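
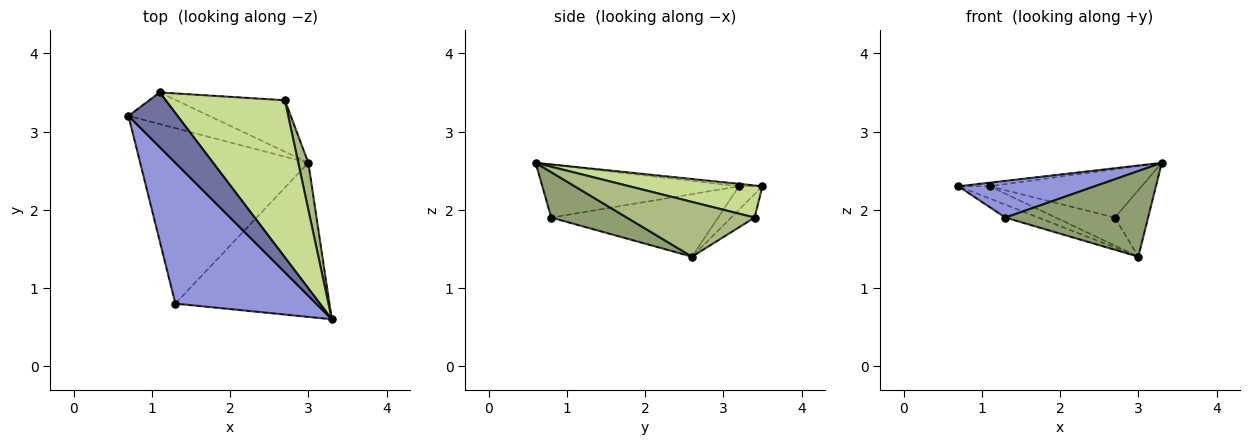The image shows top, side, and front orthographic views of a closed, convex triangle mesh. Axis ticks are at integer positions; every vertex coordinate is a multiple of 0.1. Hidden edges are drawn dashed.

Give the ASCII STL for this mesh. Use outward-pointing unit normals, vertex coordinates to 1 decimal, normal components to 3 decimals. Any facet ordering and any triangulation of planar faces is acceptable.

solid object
 facet normal -0.049 0.066 0.997
  outer loop
   vertex 1.1 3.5 2.3
   vertex 0.7 3.2 2.3
   vertex 3.3 0.6 2.6
  endloop
 endfacet
 facet normal -0.261 0.348 -0.900
  outer loop
   vertex 1.1 3.5 2.3
   vertex 3.0 2.6 1.4
   vertex 0.7 3.2 2.3
  endloop
 endfacet
 facet normal -0.342 -0.237 0.909
  outer loop
   vertex 1.3 0.8 1.9
   vertex 3.3 0.6 2.6
   vertex 0.7 3.2 2.3
  endloop
 endfacet
 facet normal -0.348 0.069 -0.935
  outer loop
   vertex 1.3 0.8 1.9
   vertex 0.7 3.2 2.3
   vertex 3.0 2.6 1.4
  endloop
 endfacet
 facet normal 0.249 -0.471 -0.846
  outer loop
   vertex 1.3 0.8 1.9
   vertex 3.0 2.6 1.4
   vertex 3.3 0.6 2.6
  endloop
 endfacet
 facet normal 0.953 0.248 0.175
  outer loop
   vertex 2.7 3.4 1.9
   vertex 3.3 0.6 2.6
   vertex 3.0 2.6 1.4
  endloop
 endfacet
 facet normal 0.249 0.285 0.926
  outer loop
   vertex 2.7 3.4 1.9
   vertex 1.1 3.5 2.3
   vertex 3.3 0.6 2.6
  endloop
 endfacet
 facet normal -0.186 0.469 -0.863
  outer loop
   vertex 2.7 3.4 1.9
   vertex 3.0 2.6 1.4
   vertex 1.1 3.5 2.3
  endloop
 endfacet
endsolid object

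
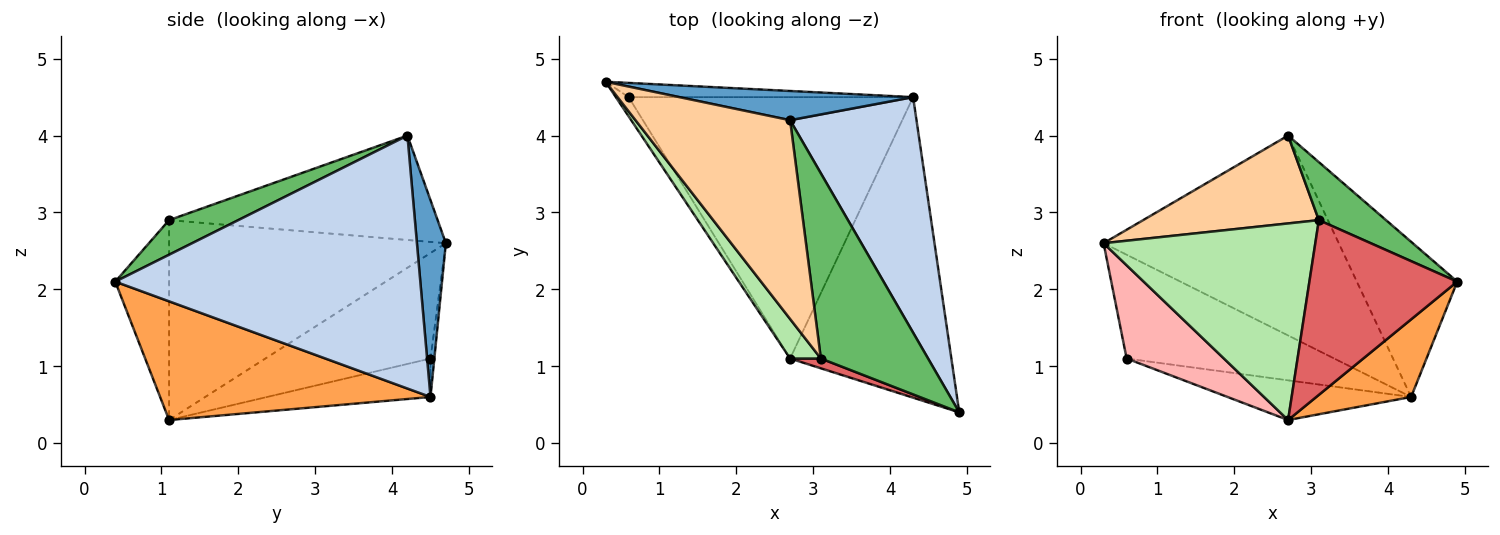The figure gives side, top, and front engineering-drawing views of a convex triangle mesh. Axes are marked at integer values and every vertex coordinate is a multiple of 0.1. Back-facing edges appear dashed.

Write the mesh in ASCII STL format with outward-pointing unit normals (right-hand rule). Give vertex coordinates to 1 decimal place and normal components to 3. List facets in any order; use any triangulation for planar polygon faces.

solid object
 facet normal 0.121 0.982 0.144
  outer loop
   vertex 4.3 4.5 0.6
   vertex 0.3 4.7 2.6
   vertex 2.7 4.2 4.0
  endloop
 endfacet
 facet normal 0.858 0.282 0.429
  outer loop
   vertex 4.3 4.5 0.6
   vertex 2.7 4.2 4.0
   vertex 4.9 0.4 2.1
  endloop
 endfacet
 facet normal 0.580 -0.204 -0.789
  outer loop
   vertex 4.3 4.5 0.6
   vertex 4.9 0.4 2.1
   vertex 2.7 1.1 0.3
  endloop
 endfacet
 facet normal -0.526 -0.344 0.778
  outer loop
   vertex 3.1 1.1 2.9
   vertex 2.7 4.2 4.0
   vertex 0.3 4.7 2.6
  endloop
 endfacet
 facet normal 0.294 -0.286 0.912
  outer loop
   vertex 3.1 1.1 2.9
   vertex 4.9 0.4 2.1
   vertex 2.7 4.2 4.0
  endloop
 endfacet
 facet normal -0.788 -0.603 0.121
  outer loop
   vertex 3.1 1.1 2.9
   vertex 0.3 4.7 2.6
   vertex 2.7 1.1 0.3
  endloop
 endfacet
 facet normal -0.342 -0.938 0.053
  outer loop
   vertex 3.1 1.1 2.9
   vertex 2.7 1.1 0.3
   vertex 4.9 0.4 2.1
  endloop
 endfacet
 facet normal -0.857 -0.505 -0.104
  outer loop
   vertex 0.6 4.5 1.1
   vertex 2.7 1.1 0.3
   vertex 0.3 4.7 2.6
  endloop
 endfacet
 facet normal -0.018 0.991 -0.136
  outer loop
   vertex 0.6 4.5 1.1
   vertex 0.3 4.7 2.6
   vertex 4.3 4.5 0.6
  endloop
 endfacet
 facet normal -0.132 0.149 -0.980
  outer loop
   vertex 0.6 4.5 1.1
   vertex 4.3 4.5 0.6
   vertex 2.7 1.1 0.3
  endloop
 endfacet
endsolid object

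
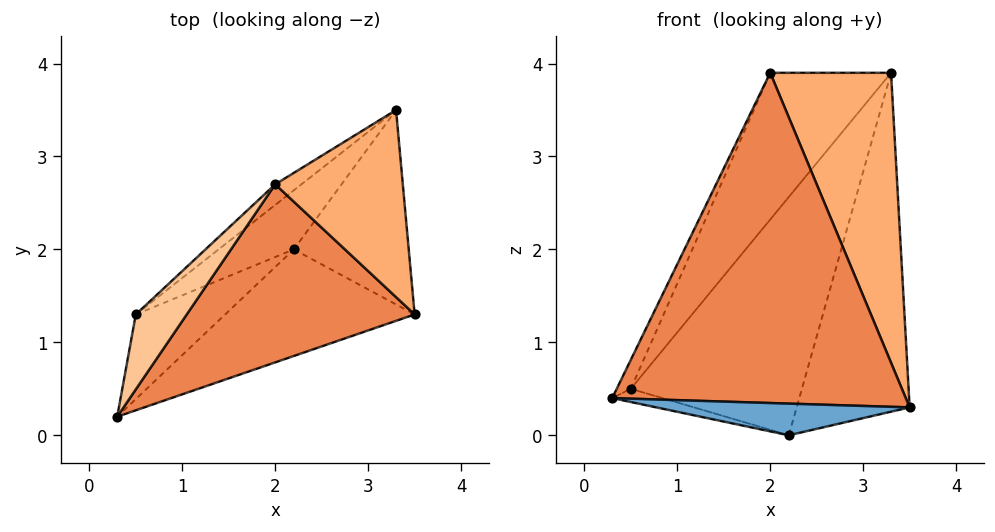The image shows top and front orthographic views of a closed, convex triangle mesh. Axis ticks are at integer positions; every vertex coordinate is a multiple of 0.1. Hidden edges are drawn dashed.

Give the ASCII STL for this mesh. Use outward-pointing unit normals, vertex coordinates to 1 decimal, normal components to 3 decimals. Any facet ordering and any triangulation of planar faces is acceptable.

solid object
 facet normal 0.068 -0.284 -0.956
  outer loop
   vertex 2.2 2.0 0.0
   vertex 3.5 1.3 0.3
   vertex 0.3 0.2 0.4
  endloop
 endfacet
 facet normal 0.503 0.750 -0.430
  outer loop
   vertex 2.2 2.0 0.0
   vertex 3.3 3.5 3.9
   vertex 3.5 1.3 0.3
  endloop
 endfacet
 facet normal -0.334 0.145 -0.931
  outer loop
   vertex 0.5 1.3 0.5
   vertex 2.2 2.0 0.0
   vertex 0.3 0.2 0.4
  endloop
 endfacet
 facet normal -0.426 0.878 -0.218
  outer loop
   vertex 0.5 1.3 0.5
   vertex 3.3 3.5 3.9
   vertex 2.2 2.0 0.0
  endloop
 endfacet
 facet normal 0.303 -0.839 0.452
  outer loop
   vertex 2.0 2.7 3.9
   vertex 0.3 0.2 0.4
   vertex 3.5 1.3 0.3
  endloop
 endfacet
 facet normal 0.459 -0.746 0.482
  outer loop
   vertex 2.0 2.7 3.9
   vertex 3.5 1.3 0.3
   vertex 3.3 3.5 3.9
  endloop
 endfacet
 facet normal -0.926 0.136 0.352
  outer loop
   vertex 2.0 2.7 3.9
   vertex 0.5 1.3 0.5
   vertex 0.3 0.2 0.4
  endloop
 endfacet
 facet normal -0.520 0.846 -0.119
  outer loop
   vertex 2.0 2.7 3.9
   vertex 3.3 3.5 3.9
   vertex 0.5 1.3 0.5
  endloop
 endfacet
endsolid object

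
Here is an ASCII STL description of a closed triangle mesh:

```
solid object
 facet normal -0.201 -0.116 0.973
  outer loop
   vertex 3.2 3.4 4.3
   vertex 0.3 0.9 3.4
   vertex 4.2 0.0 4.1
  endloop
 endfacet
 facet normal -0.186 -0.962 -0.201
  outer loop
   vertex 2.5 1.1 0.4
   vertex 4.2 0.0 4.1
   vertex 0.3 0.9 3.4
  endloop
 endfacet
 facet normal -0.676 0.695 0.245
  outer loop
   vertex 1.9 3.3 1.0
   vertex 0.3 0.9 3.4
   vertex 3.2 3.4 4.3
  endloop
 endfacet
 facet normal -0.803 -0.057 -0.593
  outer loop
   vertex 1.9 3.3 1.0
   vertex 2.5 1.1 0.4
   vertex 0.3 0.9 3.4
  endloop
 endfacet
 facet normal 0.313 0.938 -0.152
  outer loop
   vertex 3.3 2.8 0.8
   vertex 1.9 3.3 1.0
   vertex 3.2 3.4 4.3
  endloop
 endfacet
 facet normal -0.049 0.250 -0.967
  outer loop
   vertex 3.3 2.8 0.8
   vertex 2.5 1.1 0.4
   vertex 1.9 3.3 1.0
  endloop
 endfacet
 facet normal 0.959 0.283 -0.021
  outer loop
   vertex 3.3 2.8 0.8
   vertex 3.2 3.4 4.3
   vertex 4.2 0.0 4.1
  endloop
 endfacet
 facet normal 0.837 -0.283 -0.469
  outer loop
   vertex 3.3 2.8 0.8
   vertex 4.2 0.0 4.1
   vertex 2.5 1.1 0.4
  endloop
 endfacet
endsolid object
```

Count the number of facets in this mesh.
8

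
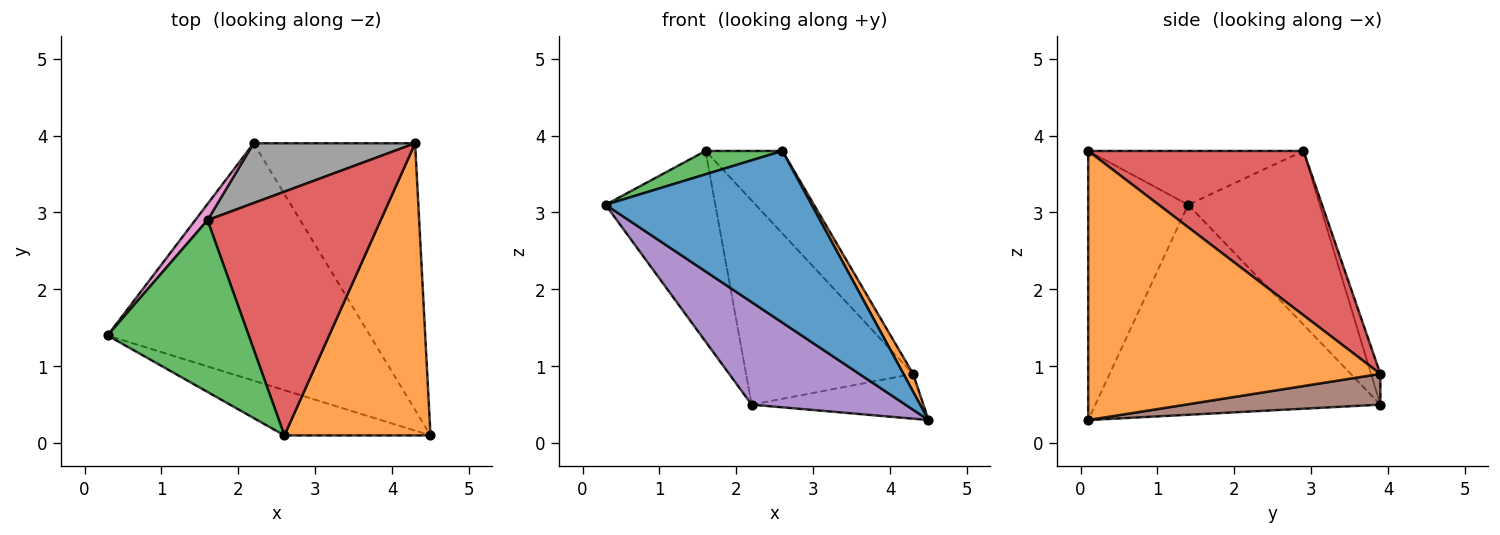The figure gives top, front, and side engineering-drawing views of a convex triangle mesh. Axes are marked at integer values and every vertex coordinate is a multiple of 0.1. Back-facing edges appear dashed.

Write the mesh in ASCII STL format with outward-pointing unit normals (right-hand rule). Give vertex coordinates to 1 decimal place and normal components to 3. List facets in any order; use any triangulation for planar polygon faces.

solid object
 facet normal -0.425 -0.875 -0.231
  outer loop
   vertex 2.6 0.1 3.8
   vertex 0.3 1.4 3.1
   vertex 4.5 0.1 0.3
  endloop
 endfacet
 facet normal 0.878 -0.029 0.477
  outer loop
   vertex 2.6 0.1 3.8
   vertex 4.5 0.1 0.3
   vertex 4.3 3.9 0.9
  endloop
 endfacet
 facet normal -0.353 -0.126 0.927
  outer loop
   vertex 1.6 2.9 3.8
   vertex 0.3 1.4 3.1
   vertex 2.6 0.1 3.8
  endloop
 endfacet
 facet normal 0.668 0.239 0.705
  outer loop
   vertex 1.6 2.9 3.8
   vertex 2.6 0.1 3.8
   vertex 4.3 3.9 0.9
  endloop
 endfacet
 facet normal -0.592 -0.319 -0.740
  outer loop
   vertex 2.2 3.9 0.5
   vertex 4.5 0.1 0.3
   vertex 0.3 1.4 3.1
  endloop
 endfacet
 facet normal 0.185 0.163 -0.969
  outer loop
   vertex 2.2 3.9 0.5
   vertex 4.3 3.9 0.9
   vertex 4.5 0.1 0.3
  endloop
 endfacet
 facet normal -0.767 0.639 0.054
  outer loop
   vertex 2.2 3.9 0.5
   vertex 0.3 1.4 3.1
   vertex 1.6 2.9 3.8
  endloop
 endfacet
 facet normal -0.053 0.958 0.281
  outer loop
   vertex 2.2 3.9 0.5
   vertex 1.6 2.9 3.8
   vertex 4.3 3.9 0.9
  endloop
 endfacet
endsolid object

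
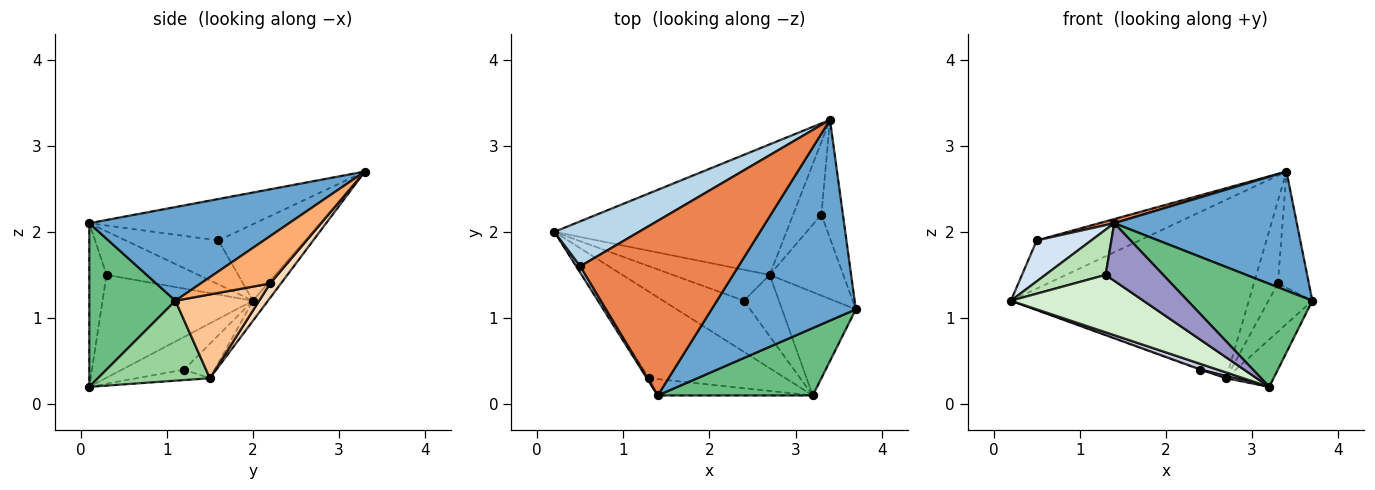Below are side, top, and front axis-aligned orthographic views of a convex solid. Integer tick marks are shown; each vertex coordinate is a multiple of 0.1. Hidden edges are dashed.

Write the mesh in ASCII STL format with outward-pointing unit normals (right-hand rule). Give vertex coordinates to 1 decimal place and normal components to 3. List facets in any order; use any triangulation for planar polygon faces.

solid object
 facet normal 0.488 -0.445 0.751
  outer loop
   vertex 1.4 0.1 2.1
   vertex 3.7 1.1 1.2
   vertex 3.4 3.3 2.7
  endloop
 endfacet
 facet normal -0.051 0.806 -0.590
  outer loop
   vertex 2.7 1.5 0.3
   vertex 0.2 2.0 1.2
   vertex 3.4 3.3 2.7
  endloop
 endfacet
 facet normal -0.525 0.622 0.581
  outer loop
   vertex 0.5 1.6 1.9
   vertex 3.4 3.3 2.7
   vertex 0.2 2.0 1.2
  endloop
 endfacet
 facet normal -0.859 -0.505 0.080
  outer loop
   vertex 0.5 1.6 1.9
   vertex 0.2 2.0 1.2
   vertex 1.4 0.1 2.1
  endloop
 endfacet
 facet normal -0.253 -0.023 0.967
  outer loop
   vertex 0.5 1.6 1.9
   vertex 1.4 0.1 2.1
   vertex 3.4 3.3 2.7
  endloop
 endfacet
 facet normal 0.843 0.376 -0.383
  outer loop
   vertex 3.3 2.2 1.4
   vertex 3.4 3.3 2.7
   vertex 3.7 1.1 1.2
  endloop
 endfacet
 facet normal 0.699 0.366 -0.614
  outer loop
   vertex 3.3 2.2 1.4
   vertex 3.7 1.1 1.2
   vertex 2.7 1.5 0.3
  endloop
 endfacet
 facet normal 0.319 0.711 -0.626
  outer loop
   vertex 3.3 2.2 1.4
   vertex 2.7 1.5 0.3
   vertex 3.4 3.3 2.7
  endloop
 endfacet
 facet normal 0.500 -0.724 0.474
  outer loop
   vertex 3.2 0.1 0.2
   vertex 3.7 1.1 1.2
   vertex 1.4 0.1 2.1
  endloop
 endfacet
 facet normal 0.702 0.297 -0.648
  outer loop
   vertex 3.2 0.1 0.2
   vertex 2.7 1.5 0.3
   vertex 3.7 1.1 1.2
  endloop
 endfacet
 facet normal -0.835 -0.548 -0.044
  outer loop
   vertex 1.3 0.3 1.5
   vertex 1.4 0.1 2.1
   vertex 0.2 2.0 1.2
  endloop
 endfacet
 facet normal -0.532 -0.469 -0.705
  outer loop
   vertex 1.3 0.3 1.5
   vertex 0.2 2.0 1.2
   vertex 3.2 0.1 0.2
  endloop
 endfacet
 facet normal -0.277 -0.925 -0.262
  outer loop
   vertex 1.3 0.3 1.5
   vertex 3.2 0.1 0.2
   vertex 1.4 0.1 2.1
  endloop
 endfacet
 facet normal -0.335 0.021 -0.942
  outer loop
   vertex 2.4 1.2 0.4
   vertex 0.2 2.0 1.2
   vertex 2.7 1.5 0.3
  endloop
 endfacet
 facet normal -0.373 -0.104 -0.922
  outer loop
   vertex 2.4 1.2 0.4
   vertex 3.2 0.1 0.2
   vertex 0.2 2.0 1.2
  endloop
 endfacet
 facet normal -0.286 -0.034 -0.958
  outer loop
   vertex 2.4 1.2 0.4
   vertex 2.7 1.5 0.3
   vertex 3.2 0.1 0.2
  endloop
 endfacet
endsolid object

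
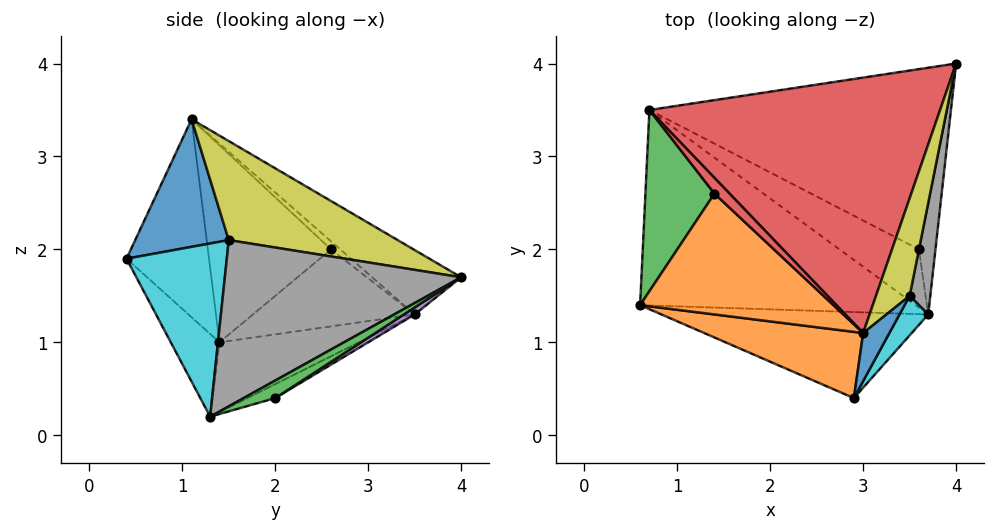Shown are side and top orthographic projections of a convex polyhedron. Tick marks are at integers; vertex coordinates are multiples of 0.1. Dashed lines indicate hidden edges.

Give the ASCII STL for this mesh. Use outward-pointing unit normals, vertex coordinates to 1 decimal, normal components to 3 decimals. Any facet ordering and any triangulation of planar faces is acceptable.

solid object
 facet normal -0.161 -0.839 -0.520
  outer loop
   vertex 3.7 1.3 0.2
   vertex 2.9 0.4 1.9
   vertex 0.6 1.4 1.0
  endloop
 endfacet
 facet normal -0.492 -0.776 0.395
  outer loop
   vertex 3.0 1.1 3.4
   vertex 0.6 1.4 1.0
   vertex 2.9 0.4 1.9
  endloop
 endfacet
 facet normal 0.698 0.287 -0.656
  outer loop
   vertex 3.6 2.0 0.4
   vertex 4.0 4.0 1.7
   vertex 3.7 1.3 0.2
  endloop
 endfacet
 facet normal -0.182 0.543 0.820
  outer loop
   vertex 0.7 3.5 1.3
   vertex 3.0 1.1 3.4
   vertex 4.0 4.0 1.7
  endloop
 endfacet
 facet normal 0.020 0.542 -0.840
  outer loop
   vertex 0.7 3.5 1.3
   vertex 4.0 4.0 1.7
   vertex 3.6 2.0 0.4
  endloop
 endfacet
 facet normal -0.243 0.149 -0.959
  outer loop
   vertex 0.7 3.5 1.3
   vertex 3.7 1.3 0.2
   vertex 0.6 1.4 1.0
  endloop
 endfacet
 facet normal -0.167 0.249 -0.954
  outer loop
   vertex 0.7 3.5 1.3
   vertex 3.6 2.0 0.4
   vertex 3.7 1.3 0.2
  endloop
 endfacet
 facet normal 0.977 -0.176 0.121
  outer loop
   vertex 3.5 1.5 2.1
   vertex 3.7 1.3 0.2
   vertex 4.0 4.0 1.7
  endloop
 endfacet
 facet normal 0.938 -0.137 0.319
  outer loop
   vertex 3.5 1.5 2.1
   vertex 4.0 4.0 1.7
   vertex 3.0 1.1 3.4
  endloop
 endfacet
 facet normal 0.858 -0.494 0.142
  outer loop
   vertex 3.5 1.5 2.1
   vertex 2.9 0.4 1.9
   vertex 3.7 1.3 0.2
  endloop
 endfacet
 facet normal 0.851 -0.496 0.175
  outer loop
   vertex 3.5 1.5 2.1
   vertex 3.0 1.1 3.4
   vertex 2.9 0.4 1.9
  endloop
 endfacet
 facet normal -0.710 -0.107 0.696
  outer loop
   vertex 1.4 2.6 2.0
   vertex 0.6 1.4 1.0
   vertex 3.0 1.1 3.4
  endloop
 endfacet
 facet normal -0.743 -0.060 0.666
  outer loop
   vertex 1.4 2.6 2.0
   vertex 0.7 3.5 1.3
   vertex 0.6 1.4 1.0
  endloop
 endfacet
 facet normal -0.452 0.301 0.840
  outer loop
   vertex 1.4 2.6 2.0
   vertex 3.0 1.1 3.4
   vertex 0.7 3.5 1.3
  endloop
 endfacet
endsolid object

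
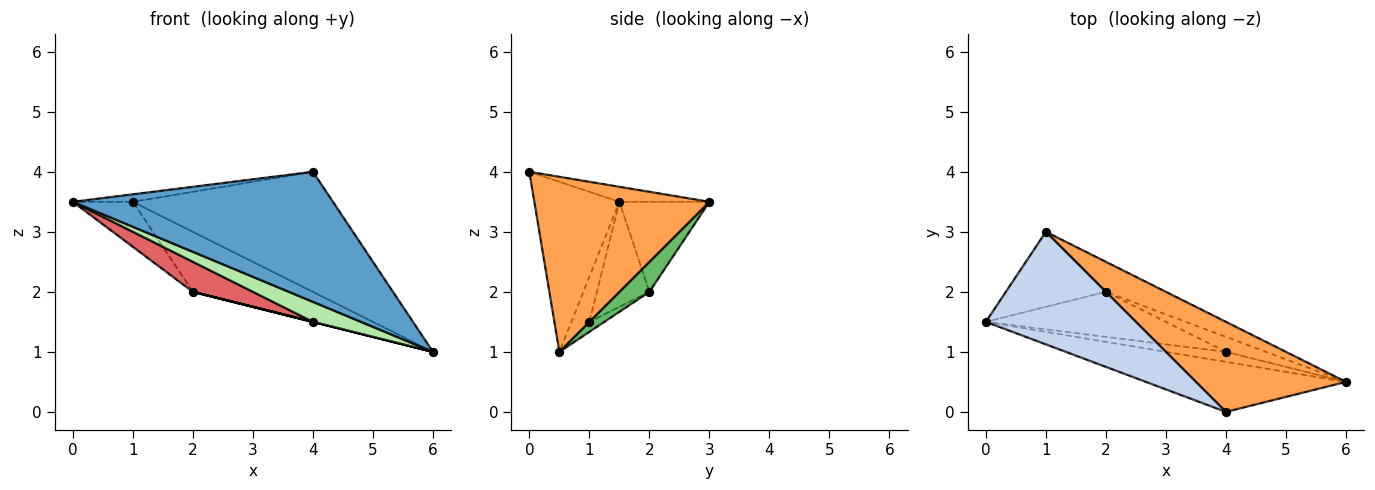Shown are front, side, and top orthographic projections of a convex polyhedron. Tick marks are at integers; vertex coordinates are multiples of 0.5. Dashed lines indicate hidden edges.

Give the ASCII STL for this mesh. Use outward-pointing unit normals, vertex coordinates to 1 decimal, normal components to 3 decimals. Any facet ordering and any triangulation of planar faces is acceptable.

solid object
 facet normal -0.292 -0.893 -0.343
  outer loop
   vertex 4.0 0.0 4.0
   vertex 0.0 1.5 3.5
   vertex 6.0 0.5 1.0
  endloop
 endfacet
 facet normal -0.099 0.066 0.993
  outer loop
   vertex 4.0 0.0 4.0
   vertex 1.0 3.0 3.5
   vertex 0.0 1.5 3.5
  endloop
 endfacet
 facet normal 0.573 0.655 0.492
  outer loop
   vertex 4.0 0.0 4.0
   vertex 6.0 0.5 1.0
   vertex 1.0 3.0 3.5
  endloop
 endfacet
 facet normal -0.611 0.407 -0.679
  outer loop
   vertex 2.0 2.0 2.0
   vertex 0.0 1.5 3.5
   vertex 1.0 3.0 3.5
  endloop
 endfacet
 facet normal 0.218 0.873 -0.436
  outer loop
   vertex 2.0 2.0 2.0
   vertex 1.0 3.0 3.5
   vertex 6.0 0.5 1.0
  endloop
 endfacet
 facet normal -0.318 -0.848 -0.424
  outer loop
   vertex 4.0 1.0 1.5
   vertex 6.0 0.5 1.0
   vertex 0.0 1.5 3.5
  endloop
 endfacet
 facet normal -0.437 -0.499 -0.749
  outer loop
   vertex 4.0 1.0 1.5
   vertex 0.0 1.5 3.5
   vertex 2.0 2.0 2.0
  endloop
 endfacet
 facet normal -0.243 0.000 -0.970
  outer loop
   vertex 4.0 1.0 1.5
   vertex 2.0 2.0 2.0
   vertex 6.0 0.5 1.0
  endloop
 endfacet
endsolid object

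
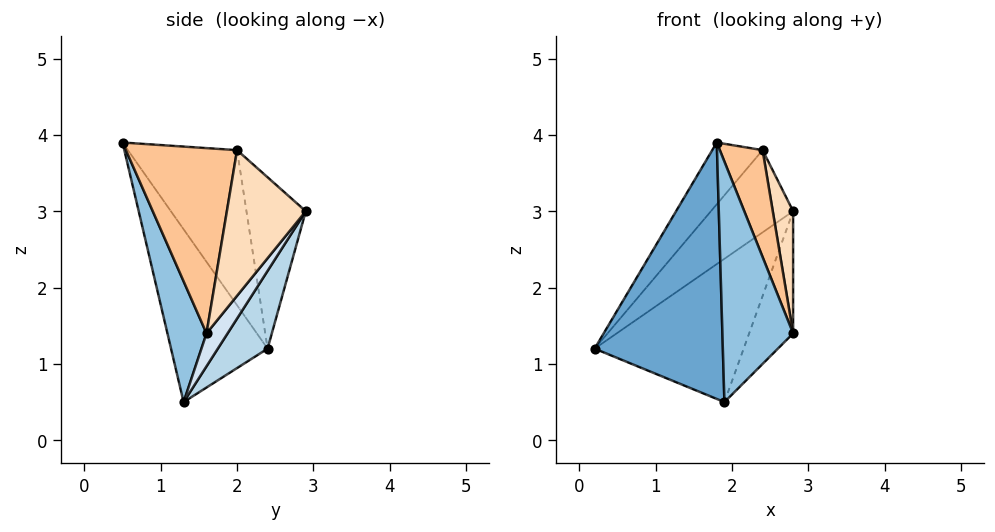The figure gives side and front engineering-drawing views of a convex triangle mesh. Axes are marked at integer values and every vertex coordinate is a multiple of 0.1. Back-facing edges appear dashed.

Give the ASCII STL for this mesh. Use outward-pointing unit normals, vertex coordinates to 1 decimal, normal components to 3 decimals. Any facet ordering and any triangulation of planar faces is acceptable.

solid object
 facet normal -0.589 -0.782 -0.201
  outer loop
   vertex 1.9 1.3 0.5
   vertex 1.8 0.5 3.9
   vertex 0.2 2.4 1.2
  endloop
 endfacet
 facet normal 0.475 -0.860 -0.188
  outer loop
   vertex 1.9 1.3 0.5
   vertex 2.8 1.6 1.4
   vertex 1.8 0.5 3.9
  endloop
 endfacet
 facet normal 0.257 0.769 -0.585
  outer loop
   vertex 1.9 1.3 0.5
   vertex 0.2 2.4 1.2
   vertex 2.8 2.9 3.0
  endloop
 endfacet
 facet normal 0.349 0.727 -0.591
  outer loop
   vertex 1.9 1.3 0.5
   vertex 2.8 2.9 3.0
   vertex 2.8 1.6 1.4
  endloop
 endfacet
 facet normal -0.698 0.322 0.640
  outer loop
   vertex 2.4 2.0 3.8
   vertex 0.2 2.4 1.2
   vertex 1.8 0.5 3.9
  endloop
 endfacet
 facet normal -0.497 0.689 0.527
  outer loop
   vertex 2.4 2.0 3.8
   vertex 2.8 2.9 3.0
   vertex 0.2 2.4 1.2
  endloop
 endfacet
 facet normal 0.912 -0.351 0.211
  outer loop
   vertex 2.4 2.0 3.8
   vertex 1.8 0.5 3.9
   vertex 2.8 1.6 1.4
  endloop
 endfacet
 facet normal 0.949 -0.245 0.199
  outer loop
   vertex 2.4 2.0 3.8
   vertex 2.8 1.6 1.4
   vertex 2.8 2.9 3.0
  endloop
 endfacet
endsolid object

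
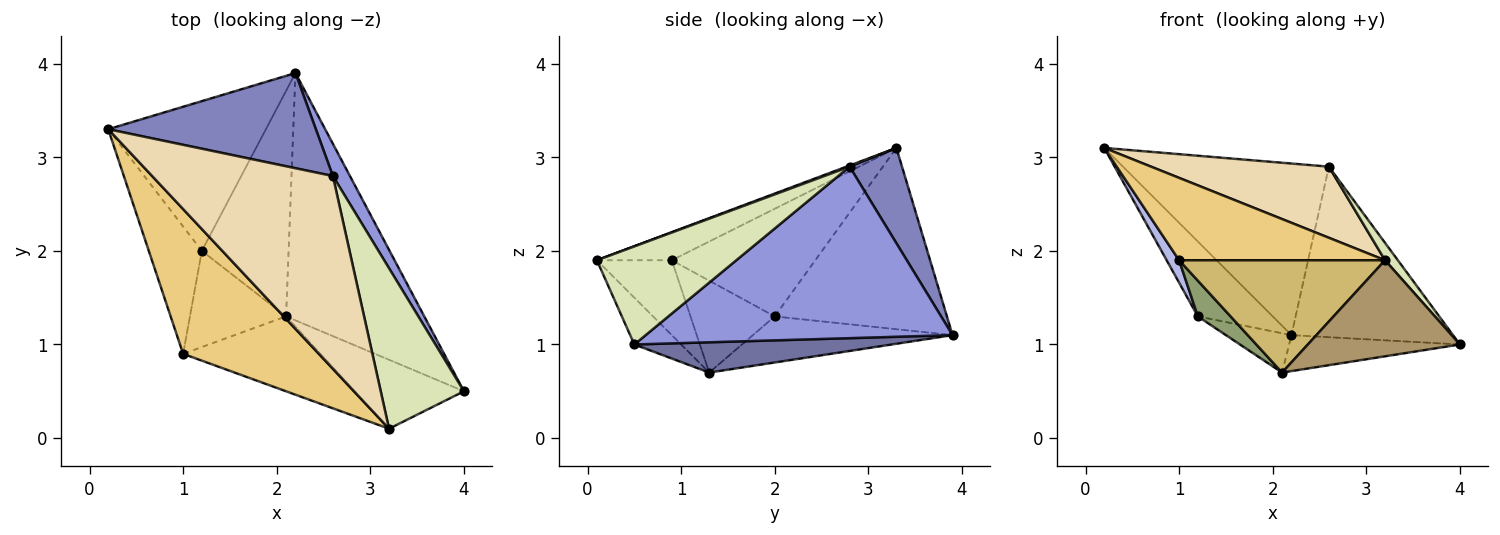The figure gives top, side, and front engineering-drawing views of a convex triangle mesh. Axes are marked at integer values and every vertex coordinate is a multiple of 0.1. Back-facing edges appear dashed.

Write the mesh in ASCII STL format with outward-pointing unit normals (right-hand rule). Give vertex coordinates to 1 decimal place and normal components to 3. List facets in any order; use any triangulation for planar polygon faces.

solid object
 facet normal 0.212 0.141 -0.967
  outer loop
   vertex 2.1 1.3 0.7
   vertex 2.2 3.9 1.1
   vertex 4.0 0.5 1.0
  endloop
 endfacet
 facet normal 0.217 0.854 0.473
  outer loop
   vertex 2.6 2.8 2.9
   vertex 2.2 3.9 1.1
   vertex 0.2 3.3 3.1
  endloop
 endfacet
 facet normal 0.881 0.464 0.088
  outer loop
   vertex 2.6 2.8 2.9
   vertex 4.0 0.5 1.0
   vertex 2.2 3.9 1.1
  endloop
 endfacet
 facet normal -0.894 -0.078 -0.441
  outer loop
   vertex 1.2 2.0 1.3
   vertex 1.0 0.9 1.9
   vertex 0.2 3.3 3.1
  endloop
 endfacet
 facet normal -0.667 -0.259 -0.698
  outer loop
   vertex 1.2 2.0 1.3
   vertex 2.1 1.3 0.7
   vertex 1.0 0.9 1.9
  endloop
 endfacet
 facet normal -0.717 0.312 -0.623
  outer loop
   vertex 1.2 2.0 1.3
   vertex 0.2 3.3 3.1
   vertex 2.2 3.9 1.1
  endloop
 endfacet
 facet normal -0.464 0.152 -0.873
  outer loop
   vertex 1.2 2.0 1.3
   vertex 2.2 3.9 1.1
   vertex 2.1 1.3 0.7
  endloop
 endfacet
 facet normal 0.761 -0.070 0.645
  outer loop
   vertex 3.2 0.1 1.9
   vertex 4.0 0.5 1.0
   vertex 2.6 2.8 2.9
  endloop
 endfacet
 facet normal -0.242 -0.788 -0.566
  outer loop
   vertex 3.2 0.1 1.9
   vertex 2.1 1.3 0.7
   vertex 4.0 0.5 1.0
  endloop
 endfacet
 facet normal -0.290 -0.796 -0.531
  outer loop
   vertex 3.2 0.1 1.9
   vertex 1.0 0.9 1.9
   vertex 2.1 1.3 0.7
  endloop
 endfacet
 facet normal -0.177 -0.487 0.855
  outer loop
   vertex 3.2 0.1 1.9
   vertex 0.2 3.3 3.1
   vertex 1.0 0.9 1.9
  endloop
 endfacet
 facet normal 0.006 -0.346 0.938
  outer loop
   vertex 3.2 0.1 1.9
   vertex 2.6 2.8 2.9
   vertex 0.2 3.3 3.1
  endloop
 endfacet
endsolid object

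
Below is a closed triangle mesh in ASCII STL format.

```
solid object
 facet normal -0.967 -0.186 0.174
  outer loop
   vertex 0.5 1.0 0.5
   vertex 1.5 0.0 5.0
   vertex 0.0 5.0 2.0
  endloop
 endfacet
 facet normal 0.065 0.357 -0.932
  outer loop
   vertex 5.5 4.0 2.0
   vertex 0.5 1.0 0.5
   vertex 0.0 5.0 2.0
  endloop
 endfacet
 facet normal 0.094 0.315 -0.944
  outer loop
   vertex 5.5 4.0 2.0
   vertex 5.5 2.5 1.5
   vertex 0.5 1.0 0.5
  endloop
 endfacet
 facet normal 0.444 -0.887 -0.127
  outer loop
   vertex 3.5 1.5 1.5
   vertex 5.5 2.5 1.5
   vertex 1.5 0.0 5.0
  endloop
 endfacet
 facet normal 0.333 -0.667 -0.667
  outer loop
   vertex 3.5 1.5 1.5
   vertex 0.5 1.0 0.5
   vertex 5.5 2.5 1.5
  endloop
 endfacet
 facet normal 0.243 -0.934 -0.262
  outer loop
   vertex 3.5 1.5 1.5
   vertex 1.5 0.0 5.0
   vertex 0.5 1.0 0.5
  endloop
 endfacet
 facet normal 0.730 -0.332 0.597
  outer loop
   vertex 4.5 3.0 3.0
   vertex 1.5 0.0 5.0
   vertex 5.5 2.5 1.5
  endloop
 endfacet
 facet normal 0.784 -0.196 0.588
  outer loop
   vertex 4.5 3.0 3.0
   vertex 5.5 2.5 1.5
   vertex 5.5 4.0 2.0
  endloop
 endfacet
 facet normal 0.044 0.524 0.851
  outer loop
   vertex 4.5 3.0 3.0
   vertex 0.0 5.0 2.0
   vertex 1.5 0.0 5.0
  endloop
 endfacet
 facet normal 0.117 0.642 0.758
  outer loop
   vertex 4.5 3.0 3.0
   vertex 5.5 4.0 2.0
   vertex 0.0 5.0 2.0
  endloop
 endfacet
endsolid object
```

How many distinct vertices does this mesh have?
7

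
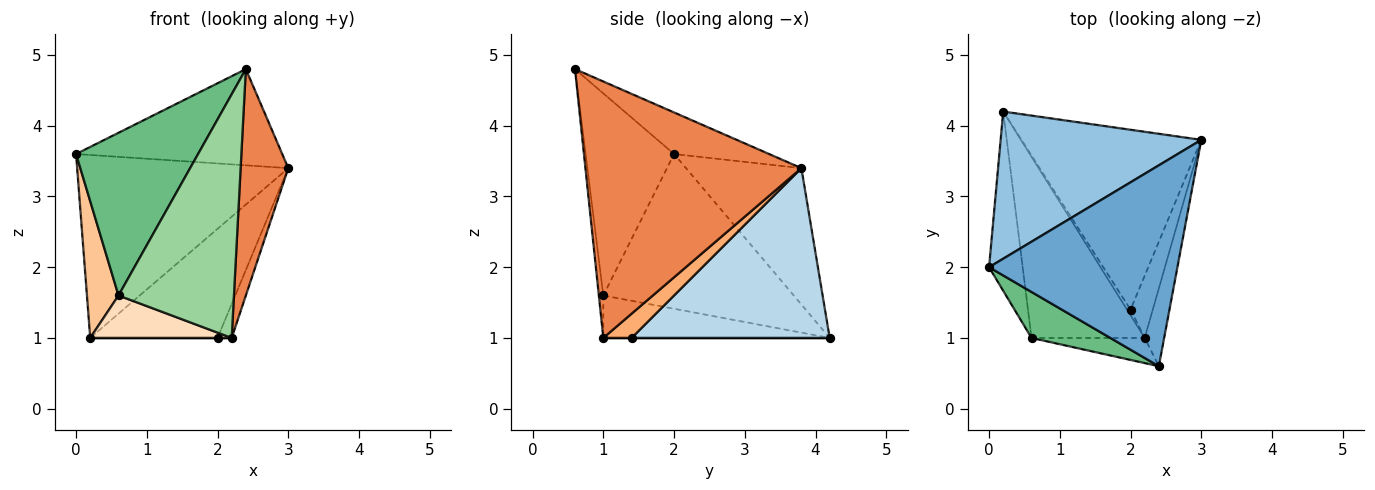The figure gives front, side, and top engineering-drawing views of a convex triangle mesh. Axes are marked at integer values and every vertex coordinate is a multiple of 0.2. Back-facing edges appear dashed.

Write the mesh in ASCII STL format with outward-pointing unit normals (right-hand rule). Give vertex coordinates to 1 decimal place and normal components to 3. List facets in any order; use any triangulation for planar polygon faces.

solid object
 facet normal -0.195 0.424 0.885
  outer loop
   vertex 2.4 0.6 4.8
   vertex 3.0 3.8 3.4
   vertex 0.0 2.0 3.6
  endloop
 endfacet
 facet normal -0.392 0.717 0.577
  outer loop
   vertex 0.2 4.2 1.0
   vertex 0.0 2.0 3.6
   vertex 3.0 3.8 3.4
  endloop
 endfacet
 facet normal 0.628 0.404 -0.665
  outer loop
   vertex 0.2 4.2 1.0
   vertex 3.0 3.8 3.4
   vertex 2.0 1.4 1.0
  endloop
 endfacet
 facet normal 0.000 0.000 -1.000
  outer loop
   vertex 2.2 1.0 1.0
   vertex 0.2 4.2 1.0
   vertex 2.0 1.4 1.0
  endloop
 endfacet
 facet normal 0.974 -0.215 -0.074
  outer loop
   vertex 2.2 1.0 1.0
   vertex 3.0 3.8 3.4
   vertex 2.4 0.6 4.8
  endloop
 endfacet
 facet normal 0.692 0.346 -0.634
  outer loop
   vertex 2.2 1.0 1.0
   vertex 2.0 1.4 1.0
   vertex 3.0 3.8 3.4
  endloop
 endfacet
 facet normal -0.965 -0.160 -0.209
  outer loop
   vertex 0.6 1.0 1.6
   vertex 0.0 2.0 3.6
   vertex 0.2 4.2 1.0
  endloop
 endfacet
 facet normal -0.343 -0.214 -0.915
  outer loop
   vertex 0.6 1.0 1.6
   vertex 0.2 4.2 1.0
   vertex 2.2 1.0 1.0
  endloop
 endfacet
 facet normal -0.572 -0.789 0.223
  outer loop
   vertex 0.6 1.0 1.6
   vertex 2.4 0.6 4.8
   vertex 0.0 2.0 3.6
  endloop
 endfacet
 facet normal -0.038 -0.994 -0.103
  outer loop
   vertex 0.6 1.0 1.6
   vertex 2.2 1.0 1.0
   vertex 2.4 0.6 4.8
  endloop
 endfacet
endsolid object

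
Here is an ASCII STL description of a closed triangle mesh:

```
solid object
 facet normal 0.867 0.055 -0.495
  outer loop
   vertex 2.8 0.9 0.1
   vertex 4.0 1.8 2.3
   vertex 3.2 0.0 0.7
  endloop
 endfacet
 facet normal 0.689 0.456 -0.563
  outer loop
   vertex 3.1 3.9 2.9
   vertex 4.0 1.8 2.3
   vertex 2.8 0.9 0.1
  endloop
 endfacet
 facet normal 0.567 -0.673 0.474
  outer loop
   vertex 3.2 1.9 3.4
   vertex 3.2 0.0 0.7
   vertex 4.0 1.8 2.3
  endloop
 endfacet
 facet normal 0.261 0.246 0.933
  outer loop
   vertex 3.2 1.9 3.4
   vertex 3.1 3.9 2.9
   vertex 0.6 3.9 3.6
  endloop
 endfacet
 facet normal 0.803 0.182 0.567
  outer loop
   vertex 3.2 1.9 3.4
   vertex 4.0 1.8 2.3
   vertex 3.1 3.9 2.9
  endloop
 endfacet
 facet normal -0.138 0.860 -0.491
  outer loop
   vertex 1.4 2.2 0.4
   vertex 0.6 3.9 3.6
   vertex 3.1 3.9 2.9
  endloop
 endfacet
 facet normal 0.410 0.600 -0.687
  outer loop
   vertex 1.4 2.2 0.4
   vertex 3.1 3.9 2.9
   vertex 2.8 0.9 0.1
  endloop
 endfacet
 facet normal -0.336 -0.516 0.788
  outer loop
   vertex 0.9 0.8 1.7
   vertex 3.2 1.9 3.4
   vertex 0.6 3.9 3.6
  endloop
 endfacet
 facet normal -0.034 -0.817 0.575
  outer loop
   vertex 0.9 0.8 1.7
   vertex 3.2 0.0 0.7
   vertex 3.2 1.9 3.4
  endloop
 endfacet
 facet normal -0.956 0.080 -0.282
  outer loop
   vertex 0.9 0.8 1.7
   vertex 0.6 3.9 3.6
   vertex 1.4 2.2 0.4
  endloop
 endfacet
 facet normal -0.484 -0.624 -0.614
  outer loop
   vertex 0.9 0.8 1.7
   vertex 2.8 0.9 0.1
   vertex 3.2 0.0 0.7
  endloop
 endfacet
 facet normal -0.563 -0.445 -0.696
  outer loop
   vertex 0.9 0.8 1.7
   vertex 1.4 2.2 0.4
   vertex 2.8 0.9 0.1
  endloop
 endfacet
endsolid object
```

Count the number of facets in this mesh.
12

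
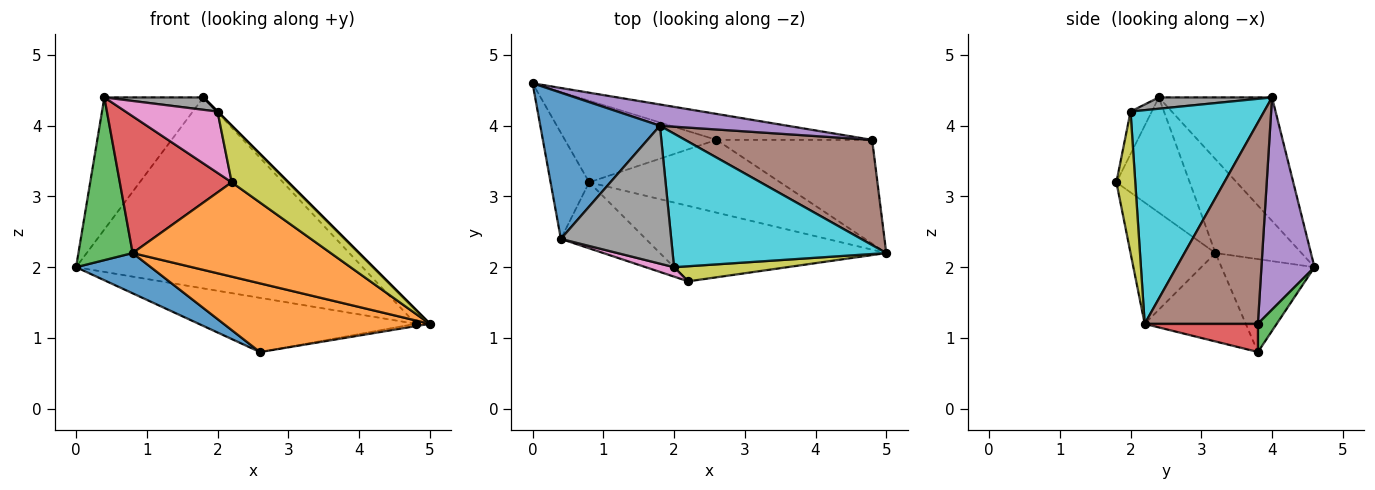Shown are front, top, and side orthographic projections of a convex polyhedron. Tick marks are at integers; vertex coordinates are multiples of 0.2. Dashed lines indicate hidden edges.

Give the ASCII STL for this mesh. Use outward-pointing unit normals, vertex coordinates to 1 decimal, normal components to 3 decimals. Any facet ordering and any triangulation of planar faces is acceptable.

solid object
 facet normal -0.608 0.532 0.589
  outer loop
   vertex 1.8 4.0 4.4
   vertex 0.0 4.6 2.0
   vertex 0.4 2.4 4.4
  endloop
 endfacet
 facet normal -0.317 -0.741 -0.592
  outer loop
   vertex 0.8 3.2 2.2
   vertex 5.0 2.2 1.2
   vertex 2.2 1.8 3.2
  endloop
 endfacet
 facet normal -0.799 -0.504 -0.328
  outer loop
   vertex 0.8 3.2 2.2
   vertex 0.4 2.4 4.4
   vertex 0.0 4.6 2.0
  endloop
 endfacet
 facet normal -0.508 -0.776 -0.374
  outer loop
   vertex 0.8 3.2 2.2
   vertex 2.2 1.8 3.2
   vertex 0.4 2.4 4.4
  endloop
 endfacet
 facet normal 0.181 0.977 0.109
  outer loop
   vertex 4.8 3.8 1.2
   vertex 0.0 4.6 2.0
   vertex 1.8 4.0 4.4
  endloop
 endfacet
 facet normal 0.729 0.091 0.678
  outer loop
   vertex 4.8 3.8 1.2
   vertex 1.8 4.0 4.4
   vertex 5.0 2.2 1.2
  endloop
 endfacet
 facet normal -0.222 -0.964 0.148
  outer loop
   vertex 2.0 2.0 4.2
   vertex 0.4 2.4 4.4
   vertex 2.2 1.8 3.2
  endloop
 endfacet
 facet normal 0.102 -0.089 0.991
  outer loop
   vertex 2.0 2.0 4.2
   vertex 1.8 4.0 4.4
   vertex 0.4 2.4 4.4
  endloop
 endfacet
 facet normal 0.307 -0.920 0.245
  outer loop
   vertex 2.0 2.0 4.2
   vertex 2.2 1.8 3.2
   vertex 5.0 2.2 1.2
  endloop
 endfacet
 facet normal 0.707 0.000 0.707
  outer loop
   vertex 2.0 2.0 4.2
   vertex 5.0 2.2 1.2
   vertex 1.8 4.0 4.4
  endloop
 endfacet
 facet normal -0.482 -0.388 -0.786
  outer loop
   vertex 2.6 3.8 0.8
   vertex 0.8 3.2 2.2
   vertex 0.0 4.6 2.0
  endloop
 endfacet
 facet normal -0.319 -0.651 -0.689
  outer loop
   vertex 2.6 3.8 0.8
   vertex 5.0 2.2 1.2
   vertex 0.8 3.2 2.2
  endloop
 endfacet
 facet normal 0.078 0.899 -0.430
  outer loop
   vertex 2.6 3.8 0.8
   vertex 0.0 4.6 2.0
   vertex 4.8 3.8 1.2
  endloop
 endfacet
 facet normal 0.179 0.022 -0.984
  outer loop
   vertex 2.6 3.8 0.8
   vertex 4.8 3.8 1.2
   vertex 5.0 2.2 1.2
  endloop
 endfacet
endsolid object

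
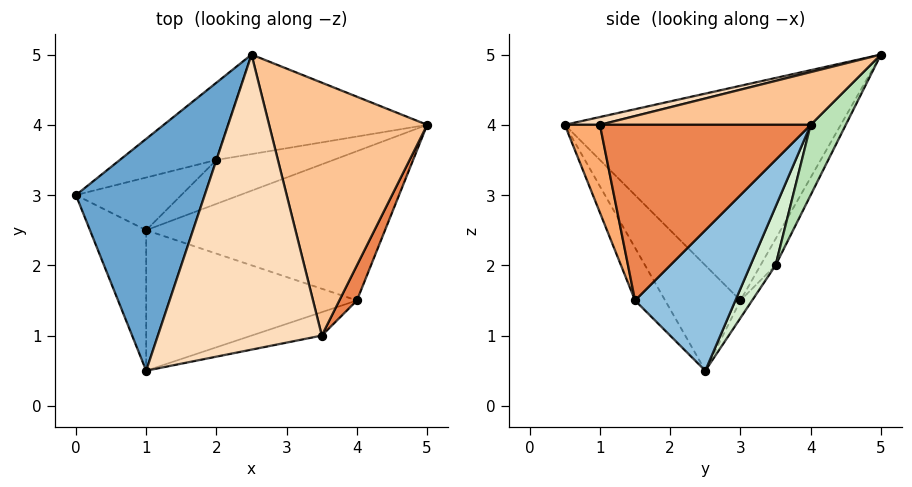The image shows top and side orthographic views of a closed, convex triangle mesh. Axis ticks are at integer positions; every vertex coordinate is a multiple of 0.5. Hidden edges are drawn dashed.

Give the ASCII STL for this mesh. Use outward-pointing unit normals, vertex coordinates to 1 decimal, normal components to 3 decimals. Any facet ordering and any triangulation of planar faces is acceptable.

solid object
 facet normal -0.845 0.169 0.507
  outer loop
   vertex 2.5 5.0 5.0
   vertex 0.0 3.0 1.5
   vertex 1.0 0.5 4.0
  endloop
 endfacet
 facet normal 0.423 0.550 -0.720
  outer loop
   vertex 1.0 2.5 0.5
   vertex 5.0 4.0 4.0
   vertex 4.0 1.5 1.5
  endloop
 endfacet
 facet normal -0.681 -0.636 -0.363
  outer loop
   vertex 1.0 2.5 0.5
   vertex 1.0 0.5 4.0
   vertex 0.0 3.0 1.5
  endloop
 endfacet
 facet normal -0.123 -0.862 -0.492
  outer loop
   vertex 1.0 2.5 0.5
   vertex 4.0 1.5 1.5
   vertex 1.0 0.5 4.0
  endloop
 endfacet
 facet normal 0.891 -0.445 0.089
  outer loop
   vertex 3.5 1.0 4.0
   vertex 4.0 1.5 1.5
   vertex 5.0 4.0 4.0
  endloop
 endfacet
 facet normal 0.194 -0.969 -0.155
  outer loop
   vertex 3.5 1.0 4.0
   vertex 1.0 0.5 4.0
   vertex 4.0 1.5 1.5
  endloop
 endfacet
 facet normal 0.312 -0.156 0.937
  outer loop
   vertex 3.5 1.0 4.0
   vertex 5.0 4.0 4.0
   vertex 2.5 5.0 5.0
  endloop
 endfacet
 facet normal 0.046 -0.231 0.972
  outer loop
   vertex 3.5 1.0 4.0
   vertex 2.5 5.0 5.0
   vertex 1.0 0.5 4.0
  endloop
 endfacet
 facet normal -0.117 0.896 -0.428
  outer loop
   vertex 2.0 3.5 2.0
   vertex 0.0 3.0 1.5
   vertex 2.5 5.0 5.0
  endloop
 endfacet
 facet normal -0.085 0.854 -0.513
  outer loop
   vertex 2.0 3.5 2.0
   vertex 1.0 2.5 0.5
   vertex 0.0 3.0 1.5
  endloop
 endfacet
 facet normal 0.163 0.871 -0.463
  outer loop
   vertex 2.0 3.5 2.0
   vertex 2.5 5.0 5.0
   vertex 5.0 4.0 4.0
  endloop
 endfacet
 facet normal 0.333 0.667 -0.667
  outer loop
   vertex 2.0 3.5 2.0
   vertex 5.0 4.0 4.0
   vertex 1.0 2.5 0.5
  endloop
 endfacet
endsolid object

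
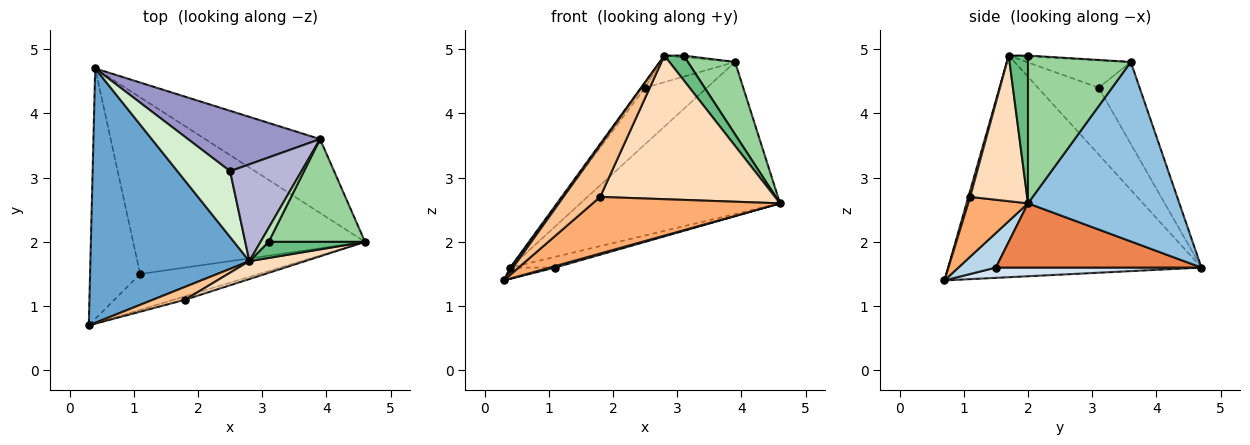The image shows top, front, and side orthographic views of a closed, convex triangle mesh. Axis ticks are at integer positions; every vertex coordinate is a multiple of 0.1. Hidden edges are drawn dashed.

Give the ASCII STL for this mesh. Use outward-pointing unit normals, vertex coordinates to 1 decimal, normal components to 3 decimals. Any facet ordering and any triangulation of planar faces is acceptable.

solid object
 facet normal -0.813 -0.009 0.583
  outer loop
   vertex 2.8 1.7 4.9
   vertex 0.4 4.7 1.6
   vertex 0.3 0.7 1.4
  endloop
 endfacet
 facet normal 0.564 0.743 -0.361
  outer loop
   vertex 3.9 3.6 4.8
   vertex 4.6 2.0 2.6
   vertex 0.4 4.7 1.6
  endloop
 endfacet
 facet normal 0.280 -0.040 -0.959
  outer loop
   vertex 1.1 1.5 1.6
   vertex 4.6 2.0 2.6
   vertex 0.3 0.7 1.4
  endloop
 endfacet
 facet normal 0.201 0.044 -0.979
  outer loop
   vertex 1.1 1.5 1.6
   vertex 0.3 0.7 1.4
   vertex 0.4 4.7 1.6
  endloop
 endfacet
 facet normal 0.267 0.058 -0.962
  outer loop
   vertex 1.1 1.5 1.6
   vertex 0.4 4.7 1.6
   vertex 4.6 2.0 2.6
  endloop
 endfacet
 facet normal 0.304 -0.951 -0.058
  outer loop
   vertex 1.8 1.1 2.7
   vertex 0.3 0.7 1.4
   vertex 4.6 2.0 2.6
  endloop
 endfacet
 facet normal 0.048 -0.969 0.242
  outer loop
   vertex 1.8 1.1 2.7
   vertex 2.8 1.7 4.9
   vertex 0.3 0.7 1.4
  endloop
 endfacet
 facet normal 0.308 -0.944 0.118
  outer loop
   vertex 1.8 1.1 2.7
   vertex 4.6 2.0 2.6
   vertex 2.8 1.7 4.9
  endloop
 endfacet
 facet normal 0.642 -0.642 0.419
  outer loop
   vertex 3.1 2.0 4.9
   vertex 2.8 1.7 4.9
   vertex 4.6 2.0 2.6
  endloop
 endfacet
 facet normal 0.782 -0.359 0.510
  outer loop
   vertex 3.1 2.0 4.9
   vertex 4.6 2.0 2.6
   vertex 3.9 3.6 4.8
  endloop
 endfacet
 facet normal -0.123 0.123 0.985
  outer loop
   vertex 3.1 2.0 4.9
   vertex 3.9 3.6 4.8
   vertex 2.8 1.7 4.9
  endloop
 endfacet
 facet normal -0.784 0.053 0.618
  outer loop
   vertex 2.5 3.1 4.4
   vertex 0.4 4.7 1.6
   vertex 2.8 1.7 4.9
  endloop
 endfacet
 facet normal -0.412 0.623 0.665
  outer loop
   vertex 2.5 3.1 4.4
   vertex 3.9 3.6 4.8
   vertex 0.4 4.7 1.6
  endloop
 endfacet
 facet normal -0.347 0.249 0.904
  outer loop
   vertex 2.5 3.1 4.4
   vertex 2.8 1.7 4.9
   vertex 3.9 3.6 4.8
  endloop
 endfacet
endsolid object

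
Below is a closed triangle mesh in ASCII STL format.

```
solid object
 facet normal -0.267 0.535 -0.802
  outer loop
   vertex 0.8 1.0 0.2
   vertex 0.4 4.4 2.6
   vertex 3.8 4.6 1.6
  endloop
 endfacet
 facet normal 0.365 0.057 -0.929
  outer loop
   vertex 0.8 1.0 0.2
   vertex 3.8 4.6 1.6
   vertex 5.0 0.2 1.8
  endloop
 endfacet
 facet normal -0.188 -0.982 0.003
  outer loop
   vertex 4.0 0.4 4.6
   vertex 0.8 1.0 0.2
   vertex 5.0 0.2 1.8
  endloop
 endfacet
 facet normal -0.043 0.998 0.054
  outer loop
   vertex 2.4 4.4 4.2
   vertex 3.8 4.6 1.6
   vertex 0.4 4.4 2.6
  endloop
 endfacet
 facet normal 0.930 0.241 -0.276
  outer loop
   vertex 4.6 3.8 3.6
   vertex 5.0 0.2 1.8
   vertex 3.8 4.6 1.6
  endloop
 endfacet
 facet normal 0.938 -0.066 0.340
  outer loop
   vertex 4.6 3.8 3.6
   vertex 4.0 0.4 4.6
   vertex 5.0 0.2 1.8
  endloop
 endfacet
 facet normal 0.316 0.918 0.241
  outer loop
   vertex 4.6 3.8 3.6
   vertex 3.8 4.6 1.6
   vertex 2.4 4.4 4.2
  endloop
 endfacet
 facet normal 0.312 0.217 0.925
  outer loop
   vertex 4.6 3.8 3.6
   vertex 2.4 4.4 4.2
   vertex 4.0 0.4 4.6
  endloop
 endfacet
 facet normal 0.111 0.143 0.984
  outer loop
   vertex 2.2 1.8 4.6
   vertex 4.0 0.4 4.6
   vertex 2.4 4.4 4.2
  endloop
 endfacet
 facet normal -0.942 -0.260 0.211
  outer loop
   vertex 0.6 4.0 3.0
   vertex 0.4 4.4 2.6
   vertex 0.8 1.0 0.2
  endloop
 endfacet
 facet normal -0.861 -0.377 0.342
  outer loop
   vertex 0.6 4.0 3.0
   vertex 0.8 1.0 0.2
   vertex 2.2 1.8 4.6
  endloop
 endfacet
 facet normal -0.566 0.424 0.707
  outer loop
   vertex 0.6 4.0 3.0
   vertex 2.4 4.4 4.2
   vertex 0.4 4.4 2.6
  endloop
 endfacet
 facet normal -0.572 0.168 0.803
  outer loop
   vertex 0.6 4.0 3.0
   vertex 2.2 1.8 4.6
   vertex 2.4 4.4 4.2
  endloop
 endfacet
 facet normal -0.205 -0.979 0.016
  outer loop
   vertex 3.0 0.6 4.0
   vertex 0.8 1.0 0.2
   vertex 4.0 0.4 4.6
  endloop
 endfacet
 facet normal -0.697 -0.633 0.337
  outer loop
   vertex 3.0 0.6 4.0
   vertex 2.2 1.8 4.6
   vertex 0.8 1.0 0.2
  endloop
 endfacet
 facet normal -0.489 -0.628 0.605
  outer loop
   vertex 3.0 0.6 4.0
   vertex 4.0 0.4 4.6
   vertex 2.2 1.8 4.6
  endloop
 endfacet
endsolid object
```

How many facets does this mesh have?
16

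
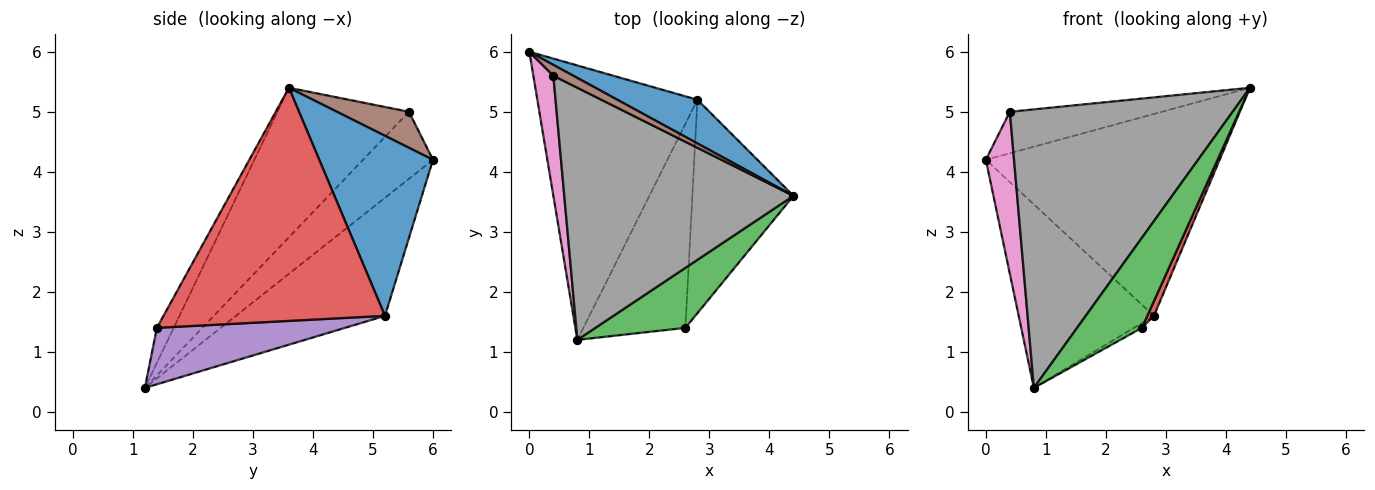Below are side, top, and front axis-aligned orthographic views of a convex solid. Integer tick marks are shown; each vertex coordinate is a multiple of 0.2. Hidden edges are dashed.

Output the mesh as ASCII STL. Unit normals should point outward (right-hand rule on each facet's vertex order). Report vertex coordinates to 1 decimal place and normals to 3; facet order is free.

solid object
 facet normal 0.429 0.883 0.191
  outer loop
   vertex 2.8 5.2 1.6
   vertex 0.0 6.0 4.2
   vertex 4.4 3.6 5.4
  endloop
 endfacet
 facet normal -0.523 0.474 -0.709
  outer loop
   vertex 2.8 5.2 1.6
   vertex 0.8 1.2 0.4
   vertex 0.0 6.0 4.2
  endloop
 endfacet
 facet normal -0.211 -0.813 0.542
  outer loop
   vertex 2.6 1.4 1.4
   vertex 4.4 3.6 5.4
   vertex 0.8 1.2 0.4
  endloop
 endfacet
 facet normal 0.917 -0.027 -0.398
  outer loop
   vertex 2.6 1.4 1.4
   vertex 2.8 5.2 1.6
   vertex 4.4 3.6 5.4
  endloop
 endfacet
 facet normal 0.484 0.021 -0.875
  outer loop
   vertex 2.6 1.4 1.4
   vertex 0.8 1.2 0.4
   vertex 2.8 5.2 1.6
  endloop
 endfacet
 facet normal 0.416 0.879 0.231
  outer loop
   vertex 0.4 5.6 5.0
   vertex 4.4 3.6 5.4
   vertex 0.0 6.0 4.2
  endloop
 endfacet
 facet normal -0.894 -0.360 0.267
  outer loop
   vertex 0.4 5.6 5.0
   vertex 0.0 6.0 4.2
   vertex 0.8 1.2 0.4
  endloop
 endfacet
 facet normal -0.401 -0.679 0.615
  outer loop
   vertex 0.4 5.6 5.0
   vertex 0.8 1.2 0.4
   vertex 4.4 3.6 5.4
  endloop
 endfacet
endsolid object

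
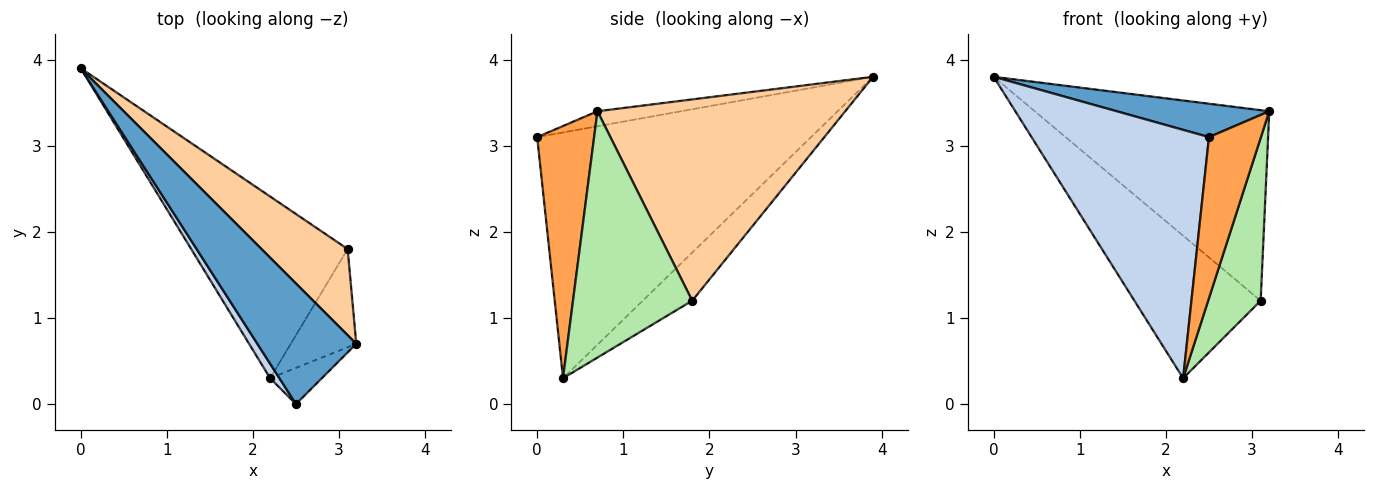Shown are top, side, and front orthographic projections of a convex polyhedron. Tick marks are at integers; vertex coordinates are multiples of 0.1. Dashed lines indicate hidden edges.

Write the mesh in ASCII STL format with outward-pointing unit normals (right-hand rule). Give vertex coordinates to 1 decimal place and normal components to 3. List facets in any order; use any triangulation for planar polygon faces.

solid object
 facet normal -0.145 -0.264 0.954
  outer loop
   vertex 2.5 0.0 3.1
   vertex 3.2 0.7 3.4
   vertex 0.0 3.9 3.8
  endloop
 endfacet
 facet normal -0.839 -0.543 0.032
  outer loop
   vertex 2.2 0.3 0.3
   vertex 2.5 0.0 3.1
   vertex 0.0 3.9 3.8
  endloop
 endfacet
 facet normal 0.730 -0.666 -0.150
  outer loop
   vertex 2.2 0.3 0.3
   vertex 3.2 0.7 3.4
   vertex 2.5 0.0 3.1
  endloop
 endfacet
 facet normal 0.694 0.656 0.297
  outer loop
   vertex 3.1 1.8 1.2
   vertex 0.0 3.9 3.8
   vertex 3.2 0.7 3.4
  endloop
 endfacet
 facet normal -0.235 0.600 -0.765
  outer loop
   vertex 3.1 1.8 1.2
   vertex 2.2 0.3 0.3
   vertex 0.0 3.9 3.8
  endloop
 endfacet
 facet normal 0.889 -0.392 -0.236
  outer loop
   vertex 3.1 1.8 1.2
   vertex 3.2 0.7 3.4
   vertex 2.2 0.3 0.3
  endloop
 endfacet
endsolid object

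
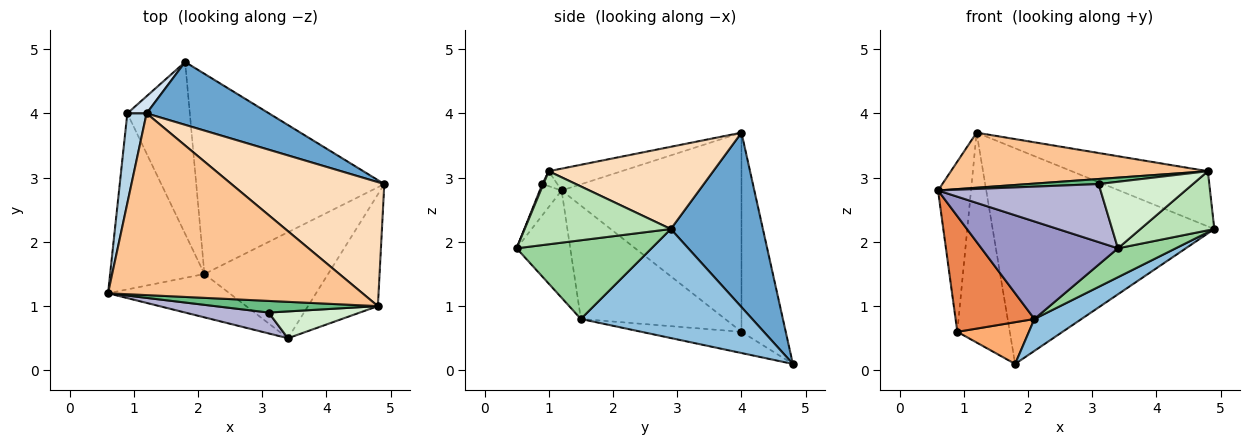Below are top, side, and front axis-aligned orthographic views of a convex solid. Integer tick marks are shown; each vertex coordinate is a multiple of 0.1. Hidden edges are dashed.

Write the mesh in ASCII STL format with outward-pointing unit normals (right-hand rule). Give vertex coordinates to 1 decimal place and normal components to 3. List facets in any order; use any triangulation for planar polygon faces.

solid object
 facet normal 0.370 0.892 0.260
  outer loop
   vertex 1.2 4.0 3.7
   vertex 4.9 2.9 2.2
   vertex 1.8 4.8 0.1
  endloop
 endfacet
 facet normal 0.497 -0.137 -0.857
  outer loop
   vertex 2.1 1.5 0.8
   vertex 1.8 4.8 0.1
   vertex 4.9 2.9 2.2
  endloop
 endfacet
 facet normal -0.979 0.179 0.095
  outer loop
   vertex 0.9 4.0 0.6
   vertex 0.6 1.2 2.8
   vertex 1.2 4.0 3.7
  endloop
 endfacet
 facet normal -0.644 0.763 0.062
  outer loop
   vertex 0.9 4.0 0.6
   vertex 1.2 4.0 3.7
   vertex 1.8 4.8 0.1
  endloop
 endfacet
 facet normal -0.709 -0.387 -0.590
  outer loop
   vertex 0.9 4.0 0.6
   vertex 2.1 1.5 0.8
   vertex 0.6 1.2 2.8
  endloop
 endfacet
 facet normal -0.313 -0.224 -0.923
  outer loop
   vertex 0.9 4.0 0.6
   vertex 1.8 4.8 0.1
   vertex 2.1 1.5 0.8
  endloop
 endfacet
 facet normal -0.082 -0.289 0.954
  outer loop
   vertex 4.8 1.0 3.1
   vertex 1.2 4.0 3.7
   vertex 0.6 1.2 2.8
  endloop
 endfacet
 facet normal 0.441 0.365 0.820
  outer loop
   vertex 4.8 1.0 3.1
   vertex 4.9 2.9 2.2
   vertex 1.2 4.0 3.7
  endloop
 endfacet
 facet normal -0.084 -0.397 0.914
  outer loop
   vertex 3.1 0.9 2.9
   vertex 4.8 1.0 3.1
   vertex 0.6 1.2 2.8
  endloop
 endfacet
 facet normal 0.523 -0.224 -0.822
  outer loop
   vertex 3.4 0.5 1.9
   vertex 2.1 1.5 0.8
   vertex 4.9 2.9 2.2
  endloop
 endfacet
 facet normal 0.679 -0.343 -0.649
  outer loop
   vertex 3.4 0.5 1.9
   vertex 4.9 2.9 2.2
   vertex 4.8 1.0 3.1
  endloop
 endfacet
 facet normal 0.011 -0.927 0.374
  outer loop
   vertex 3.4 0.5 1.9
   vertex 4.8 1.0 3.1
   vertex 3.1 0.9 2.9
  endloop
 endfacet
 facet normal -0.338 -0.860 -0.382
  outer loop
   vertex 3.4 0.5 1.9
   vertex 0.6 1.2 2.8
   vertex 2.1 1.5 0.8
  endloop
 endfacet
 facet normal -0.125 -0.934 0.336
  outer loop
   vertex 3.4 0.5 1.9
   vertex 3.1 0.9 2.9
   vertex 0.6 1.2 2.8
  endloop
 endfacet
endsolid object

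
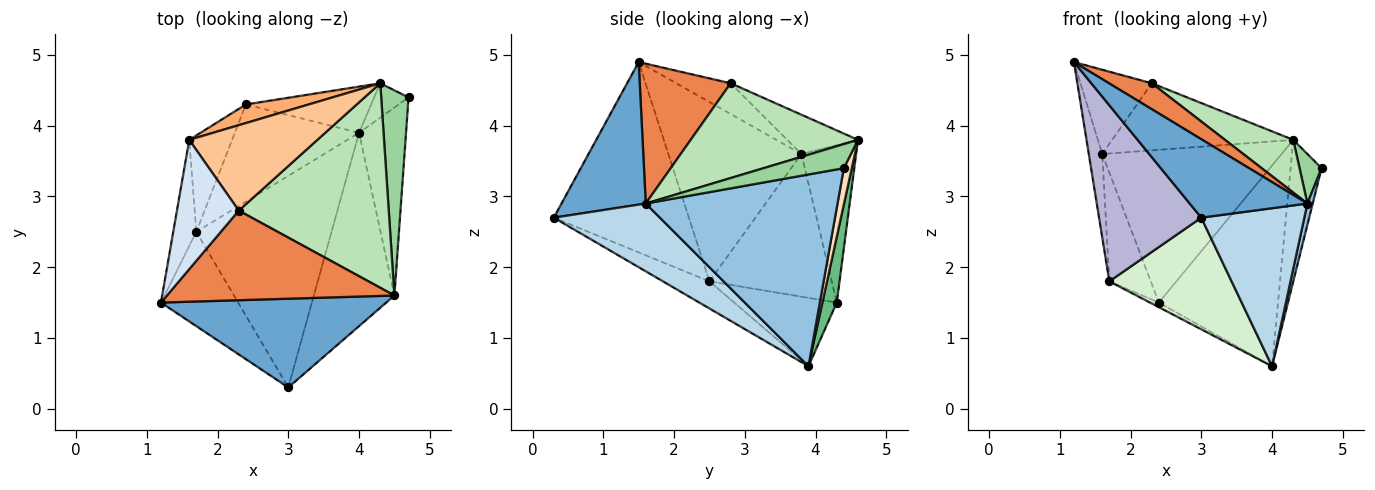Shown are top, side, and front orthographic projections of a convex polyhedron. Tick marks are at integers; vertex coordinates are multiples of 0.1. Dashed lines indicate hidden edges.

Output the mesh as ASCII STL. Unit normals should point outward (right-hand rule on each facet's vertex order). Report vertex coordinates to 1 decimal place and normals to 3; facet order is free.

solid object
 facet normal 0.428 -0.598 0.677
  outer loop
   vertex 4.5 1.6 2.9
   vertex 1.2 1.5 4.9
   vertex 3.0 0.3 2.7
  endloop
 endfacet
 facet normal 0.971 -0.027 -0.238
  outer loop
   vertex 4.5 1.6 2.9
   vertex 4.0 3.9 0.6
   vertex 4.7 4.4 3.4
  endloop
 endfacet
 facet normal 0.546 -0.530 -0.649
  outer loop
   vertex 4.5 1.6 2.9
   vertex 3.0 0.3 2.7
   vertex 4.0 3.9 0.6
  endloop
 endfacet
 facet normal -0.385 0.504 0.773
  outer loop
   vertex 2.3 2.8 4.6
   vertex 1.6 3.8 3.6
   vertex 1.2 1.5 4.9
  endloop
 endfacet
 facet normal 0.509 -0.239 0.827
  outer loop
   vertex 2.3 2.8 4.6
   vertex 1.2 1.5 4.9
   vertex 4.5 1.6 2.9
  endloop
 endfacet
 facet normal -0.290 0.950 0.116
  outer loop
   vertex 4.3 4.6 3.8
   vertex 2.4 4.3 1.5
   vertex 1.6 3.8 3.6
  endloop
 endfacet
 facet normal -0.235 0.600 0.765
  outer loop
   vertex 4.3 4.6 3.8
   vertex 1.6 3.8 3.6
   vertex 2.3 2.8 4.6
  endloop
 endfacet
 facet normal 0.242 0.943 -0.229
  outer loop
   vertex 4.3 4.6 3.8
   vertex 4.7 4.4 3.4
   vertex 4.0 3.9 0.6
  endloop
 endfacet
 facet normal 0.117 0.968 -0.223
  outer loop
   vertex 4.3 4.6 3.8
   vertex 4.0 3.9 0.6
   vertex 2.4 4.3 1.5
  endloop
 endfacet
 facet normal 0.650 -0.178 0.739
  outer loop
   vertex 4.3 4.6 3.8
   vertex 4.5 1.6 2.9
   vertex 4.7 4.4 3.4
  endloop
 endfacet
 facet normal 0.522 -0.213 0.826
  outer loop
   vertex 4.3 4.6 3.8
   vertex 2.3 2.8 4.6
   vertex 4.5 1.6 2.9
  endloop
 endfacet
 facet normal -0.175 -0.459 -0.871
  outer loop
   vertex 1.7 2.5 1.8
   vertex 4.0 3.9 0.6
   vertex 3.0 0.3 2.7
  endloop
 endfacet
 facet normal -0.482 0.042 -0.875
  outer loop
   vertex 1.7 2.5 1.8
   vertex 2.4 4.3 1.5
   vertex 4.0 3.9 0.6
  endloop
 endfacet
 facet normal -0.759 -0.574 -0.308
  outer loop
   vertex 1.7 2.5 1.8
   vertex 3.0 0.3 2.7
   vertex 1.2 1.5 4.9
  endloop
 endfacet
 facet normal -0.987 0.100 -0.127
  outer loop
   vertex 1.7 2.5 1.8
   vertex 1.2 1.5 4.9
   vertex 1.6 3.8 3.6
  endloop
 endfacet
 facet normal -0.911 0.309 -0.274
  outer loop
   vertex 1.7 2.5 1.8
   vertex 1.6 3.8 3.6
   vertex 2.4 4.3 1.5
  endloop
 endfacet
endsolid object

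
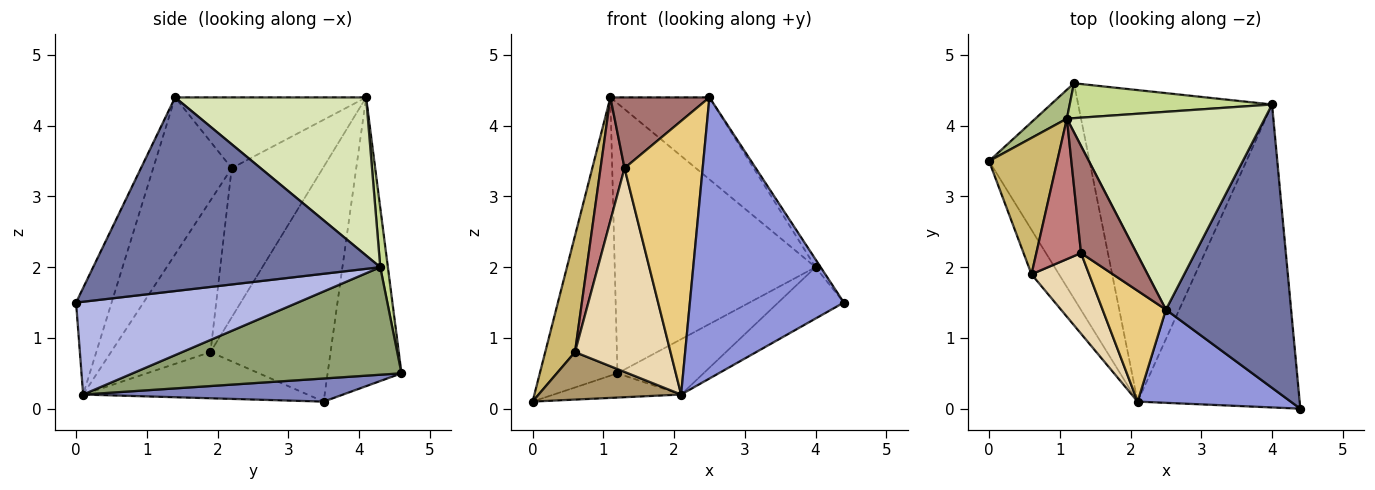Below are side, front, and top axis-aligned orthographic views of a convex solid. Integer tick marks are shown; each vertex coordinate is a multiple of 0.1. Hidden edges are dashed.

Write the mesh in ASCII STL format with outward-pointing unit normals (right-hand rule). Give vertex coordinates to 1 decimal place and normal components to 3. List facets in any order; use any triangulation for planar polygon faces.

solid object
 facet normal 0.840 0.015 0.543
  outer loop
   vertex 4.0 4.3 2.0
   vertex 2.5 1.4 4.4
   vertex 4.4 0.0 1.5
  endloop
 endfacet
 facet normal 0.223 0.109 -0.969
  outer loop
   vertex 2.1 0.1 0.2
   vertex 0.0 3.5 0.1
   vertex 1.2 4.6 0.5
  endloop
 endfacet
 facet normal -0.214 -0.927 0.307
  outer loop
   vertex 2.1 0.1 0.2
   vertex 4.4 0.0 1.5
   vertex 2.5 1.4 4.4
  endloop
 endfacet
 facet normal 0.492 0.146 -0.859
  outer loop
   vertex 2.1 0.1 0.2
   vertex 4.0 4.3 2.0
   vertex 4.4 0.0 1.5
  endloop
 endfacet
 facet normal 0.479 0.153 -0.864
  outer loop
   vertex 2.1 0.1 0.2
   vertex 1.2 4.6 0.5
   vertex 4.0 4.3 2.0
  endloop
 endfacet
 facet normal -0.687 0.722 0.075
  outer loop
   vertex 1.1 4.1 4.4
   vertex 1.2 4.6 0.5
   vertex 0.0 3.5 0.1
  endloop
 endfacet
 facet normal 0.038 0.991 0.128
  outer loop
   vertex 1.1 4.1 4.4
   vertex 4.0 4.3 2.0
   vertex 1.2 4.6 0.5
  endloop
 endfacet
 facet normal 0.594 0.308 0.743
  outer loop
   vertex 1.1 4.1 4.4
   vertex 2.5 1.4 4.4
   vertex 4.0 4.3 2.0
  endloop
 endfacet
 facet normal -0.754 -0.479 -0.449
  outer loop
   vertex 0.6 1.9 0.8
   vertex 0.0 3.5 0.1
   vertex 2.1 0.1 0.2
  endloop
 endfacet
 facet normal -0.934 -0.232 0.271
  outer loop
   vertex 0.6 1.9 0.8
   vertex 1.1 4.1 4.4
   vertex 0.0 3.5 0.1
  endloop
 endfacet
 facet normal -0.681 -0.678 0.275
  outer loop
   vertex 1.3 2.2 3.4
   vertex 2.1 0.1 0.2
   vertex 2.5 1.4 4.4
  endloop
 endfacet
 facet normal -0.696 -0.668 0.264
  outer loop
   vertex 1.3 2.2 3.4
   vertex 0.6 1.9 0.8
   vertex 2.1 0.1 0.2
  endloop
 endfacet
 facet normal -0.728 -0.378 0.572
  outer loop
   vertex 1.3 2.2 3.4
   vertex 2.5 1.4 4.4
   vertex 1.1 4.1 4.4
  endloop
 endfacet
 facet normal -0.929 -0.244 0.278
  outer loop
   vertex 1.3 2.2 3.4
   vertex 1.1 4.1 4.4
   vertex 0.6 1.9 0.8
  endloop
 endfacet
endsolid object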